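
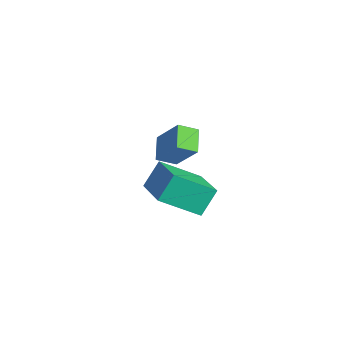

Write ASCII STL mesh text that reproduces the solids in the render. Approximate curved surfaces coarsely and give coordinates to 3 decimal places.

solid 
facet normal -0.967 0.051 -0.249
outer loop
vertex 0.495 -2.979 -2.48
vertex 0.274 -2.338 -1.49
vertex 0.794 -1.535 -3.347
endloop
endfacet
facet normal 0.184 -0.534 -0.825
outer loop
vertex 2.806 -1.642 -2.83
vertex 0.495 -2.979 -2.48
vertex 0.794 -1.535 -3.347
endloop
endfacet
facet normal -0.967 0.051 -0.249
outer loop
vertex 0.794 -1.535 -3.347
vertex 0.274 -2.338 -1.49
vertex 0.573 -0.895 -2.357
endloop
endfacet
facet normal 0.175 0.844 -0.507
outer loop
vertex 0.573 -0.895 -2.357
vertex 2.806 -1.642 -2.83
vertex 0.794 -1.535 -3.347
endloop
endfacet
facet normal -0.175 -0.844 0.507
outer loop
vertex 0.495 -2.979 -2.48
vertex 2.286 -2.445 -0.973
vertex 0.274 -2.338 -1.49
endloop
endfacet
facet normal 0.184 -0.534 -0.825
outer loop
vertex 2.507 -3.085 -1.963
vertex 0.495 -2.979 -2.48
vertex 2.806 -1.642 -2.83
endloop
endfacet
facet normal -0.175 -0.844 0.507
outer loop
vertex 2.507 -3.085 -1.963
vertex 2.286 -2.445 -0.973
vertex 0.495 -2.979 -2.48
endloop
endfacet
facet normal -0.184 0.534 0.825
outer loop
vertex 0.274 -2.338 -1.49
vertex 2.286 -2.445 -0.973
vertex 0.573 -0.895 -2.357
endloop
endfacet
facet normal 0.175 0.844 -0.507
outer loop
vertex 2.585 -1.001 -1.84
vertex 2.806 -1.642 -2.83
vertex 0.573 -0.895 -2.357
endloop
endfacet
facet normal -0.184 0.534 0.825
outer loop
vertex 0.573 -0.895 -2.357
vertex 2.286 -2.445 -0.973
vertex 2.585 -1.001 -1.84
endloop
endfacet
facet normal 0.967 -0.051 0.249
outer loop
vertex 2.585 -1.001 -1.84
vertex 2.507 -3.085 -1.963
vertex 2.806 -1.642 -2.83
endloop
endfacet
facet normal 0.967 -0.051 0.249
outer loop
vertex 2.286 -2.445 -0.973
vertex 2.507 -3.085 -1.963
vertex 2.585 -1.001 -1.84
endloop
endfacet
facet normal -0.617 -0.322 -0.718
outer loop
vertex -2.208 -1.685 -2.977
vertex -3.096 -1.358 -2.36
vertex -2.18 -0.901 -3.353
endloop
endfacet
facet normal 0.786 -0.290 -0.546
outer loop
vertex -1.224 -0.402 -2.24
vertex -2.208 -1.685 -2.977
vertex -2.18 -0.901 -3.353
endloop
endfacet
facet normal -0.617 -0.323 -0.718
outer loop
vertex -2.18 -0.901 -3.353
vertex -3.096 -1.358 -2.36
vertex -3.069 -0.574 -2.736
endloop
endfacet
facet normal 0.032 0.901 -0.432
outer loop
vertex -3.069 -0.574 -2.736
vertex -1.224 -0.402 -2.24
vertex -2.18 -0.901 -3.353
endloop
endfacet
facet normal -0.032 -0.901 0.432
outer loop
vertex -2.208 -1.685 -2.977
vertex -2.14 -0.859 -1.247
vertex -3.096 -1.358 -2.36
endloop
endfacet
facet normal 0.786 -0.289 -0.546
outer loop
vertex -1.251 -1.186 -1.864
vertex -2.208 -1.685 -2.977
vertex -1.224 -0.402 -2.24
endloop
endfacet
facet normal -0.032 -0.901 0.432
outer loop
vertex -1.251 -1.186 -1.864
vertex -2.14 -0.859 -1.247
vertex -2.208 -1.685 -2.977
endloop
endfacet
facet normal -0.786 0.289 0.546
outer loop
vertex -3.096 -1.358 -2.36
vertex -2.14 -0.859 -1.247
vertex -3.069 -0.574 -2.736
endloop
endfacet
facet normal 0.032 0.901 -0.432
outer loop
vertex -2.112 -0.075 -1.623
vertex -1.224 -0.402 -2.24
vertex -3.069 -0.574 -2.736
endloop
endfacet
facet normal -0.786 0.290 0.546
outer loop
vertex -3.069 -0.574 -2.736
vertex -2.14 -0.859 -1.247
vertex -2.112 -0.075 -1.623
endloop
endfacet
facet normal 0.617 0.323 0.717
outer loop
vertex -2.112 -0.075 -1.623
vertex -1.251 -1.186 -1.864
vertex -1.224 -0.402 -2.24
endloop
endfacet
facet normal 0.617 0.322 0.718
outer loop
vertex -2.14 -0.859 -1.247
vertex -1.251 -1.186 -1.864
vertex -2.112 -0.075 -1.623
endloop
endfacet

endsolid


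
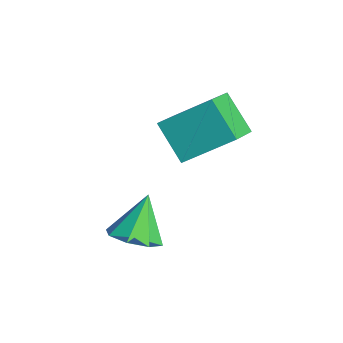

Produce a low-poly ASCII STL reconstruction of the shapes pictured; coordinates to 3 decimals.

solid 
facet normal -0.635 0.601 -0.486
outer loop
vertex -0.216 2.129 2.557
vertex 0.716 2.436 1.719
vertex -0.667 0.878 1.598
endloop
endfacet
facet normal -0.722 -0.238 0.650
outer loop
vertex 0.044 0.204 2.141
vertex -0.216 2.129 2.557
vertex -0.667 0.878 1.598
endloop
endfacet
facet normal -0.635 0.601 -0.486
outer loop
vertex -0.667 0.878 1.598
vertex 0.716 2.436 1.719
vertex 0.265 1.184 0.759
endloop
endfacet
facet normal -0.276 -0.763 -0.585
outer loop
vertex 0.265 1.184 0.759
vertex 0.044 0.204 2.141
vertex -0.667 0.878 1.598
endloop
endfacet
facet normal 0.275 0.762 0.586
outer loop
vertex -0.216 2.129 2.557
vertex 1.427 1.762 2.262
vertex 0.716 2.436 1.719
endloop
endfacet
facet normal -0.722 -0.238 0.650
outer loop
vertex 0.495 1.456 3.101
vertex -0.216 2.129 2.557
vertex 0.044 0.204 2.141
endloop
endfacet
facet normal 0.275 0.763 0.584
outer loop
vertex 0.495 1.456 3.101
vertex 1.427 1.762 2.262
vertex -0.216 2.129 2.557
endloop
endfacet
facet normal 0.722 0.238 -0.650
outer loop
vertex 0.716 2.436 1.719
vertex 1.427 1.762 2.262
vertex 0.265 1.184 0.759
endloop
endfacet
facet normal -0.275 -0.763 -0.585
outer loop
vertex 0.976 0.511 1.303
vertex 0.044 0.204 2.141
vertex 0.265 1.184 0.759
endloop
endfacet
facet normal 0.722 0.238 -0.650
outer loop
vertex 0.265 1.184 0.759
vertex 1.427 1.762 2.262
vertex 0.976 0.511 1.303
endloop
endfacet
facet normal 0.635 -0.601 0.486
outer loop
vertex 0.976 0.511 1.303
vertex 0.495 1.456 3.101
vertex 0.044 0.204 2.141
endloop
endfacet
facet normal 0.635 -0.601 0.486
outer loop
vertex 1.427 1.762 2.262
vertex 0.495 1.456 3.101
vertex 0.976 0.511 1.303
endloop
endfacet
facet normal 0.402 -0.414 -0.816
outer loop
vertex 2.182 -1.289 -0.162
vertex 1.684 -0.941 -0.584
vertex 2.361 -0.78 -0.332
endloop
endfacet
facet normal 0.574 0.070 0.815
outer loop
vertex 2.182 -1.289 -0.162
vertex 2.361 -0.78 -0.332
vertex 1.156 -0.399 0.484
endloop
endfacet
facet normal 0.402 -0.416 -0.816
outer loop
vertex 2.361 -0.78 -0.332
vertex 1.684 -0.941 -0.584
vertex 2.143 -0.365 -0.651
endloop
endfacet
facet normal 0.549 0.671 0.498
outer loop
vertex 2.361 -0.78 -0.332
vertex 2.143 -0.365 -0.651
vertex 1.156 -0.399 0.484
endloop
endfacet
facet normal 0.402 -0.416 -0.816
outer loop
vertex 2.143 -0.365 -0.651
vertex 1.684 -0.941 -0.584
vertex 1.657 -0.288 -0.93
endloop
endfacet
facet normal 0.093 0.989 0.111
outer loop
vertex 2.143 -0.365 -0.651
vertex 1.657 -0.288 -0.93
vertex 1.156 -0.399 0.484
endloop
endfacet
facet normal 0.403 -0.415 -0.815
outer loop
vertex 1.657 -0.288 -0.93
vertex 1.684 -0.941 -0.584
vertex 1.186 -0.594 -1.007
endloop
endfacet
facet normal -0.527 0.841 -0.121
outer loop
vertex 1.657 -0.288 -0.93
vertex 1.186 -0.594 -1.007
vertex 1.156 -0.399 0.484
endloop
endfacet
facet normal 0.404 -0.414 -0.816
outer loop
vertex 1.186 -0.594 -1.007
vertex 1.684 -0.941 -0.584
vertex 1.007 -1.103 -0.837
endloop
endfacet
facet normal -0.948 0.313 -0.060
outer loop
vertex 1.186 -0.594 -1.007
vertex 1.007 -1.103 -0.837
vertex 1.156 -0.399 0.484
endloop
endfacet
facet normal 0.404 -0.415 -0.815
outer loop
vertex 1.007 -1.103 -0.837
vertex 1.684 -0.941 -0.584
vertex 1.225 -1.518 -0.518
endloop
endfacet
facet normal -0.923 -0.287 0.257
outer loop
vertex 1.007 -1.103 -0.837
vertex 1.225 -1.518 -0.518
vertex 1.156 -0.399 0.484
endloop
endfacet
facet normal 0.403 -0.414 -0.816
outer loop
vertex 1.225 -1.518 -0.518
vertex 1.684 -0.941 -0.584
vertex 1.711 -1.595 -0.239
endloop
endfacet
facet normal -0.466 -0.606 0.645
outer loop
vertex 1.225 -1.518 -0.518
vertex 1.711 -1.595 -0.239
vertex 1.156 -0.399 0.484
endloop
endfacet
facet normal 0.402 -0.414 -0.816
outer loop
vertex 1.711 -1.595 -0.239
vertex 1.684 -0.941 -0.584
vertex 2.182 -1.289 -0.162
endloop
endfacet
facet normal 0.154 -0.458 0.876
outer loop
vertex 1.711 -1.595 -0.239
vertex 2.182 -1.289 -0.162
vertex 1.156 -0.399 0.484
endloop
endfacet

endsolid


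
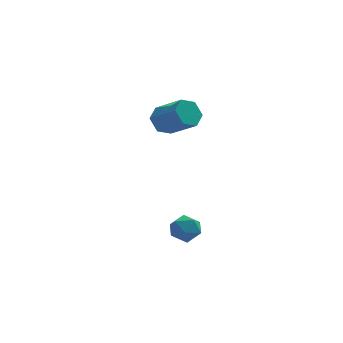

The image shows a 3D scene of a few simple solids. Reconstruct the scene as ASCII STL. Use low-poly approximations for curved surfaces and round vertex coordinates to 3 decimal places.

solid 
facet normal -0.959 -0.142 0.245
outer loop
vertex -0.539 0.262 -2.305
vertex -0.498 -0.395 -2.525
vertex -0.352 -0.241 -1.864
endloop
endfacet
facet normal -0.657 0.344 0.671
outer loop
vertex -0.539 0.262 -2.305
vertex -0.352 -0.241 -1.864
vertex -0.022 0.37 -1.854
endloop
endfacet
facet normal -0.410 0.874 0.261
outer loop
vertex -0.539 0.262 -2.305
vertex -0.022 0.37 -1.854
vertex 0.036 0.593 -2.509
endloop
endfacet
facet normal -0.560 0.715 -0.418
outer loop
vertex -0.539 0.262 -2.305
vertex 0.036 0.593 -2.509
vertex -0.258 0.121 -2.923
endloop
endfacet
facet normal -0.899 0.087 -0.429
outer loop
vertex -0.539 0.262 -2.305
vertex -0.258 0.121 -2.923
vertex -0.498 -0.395 -2.525
endloop
endfacet
facet normal -0.098 0.036 0.995
outer loop
vertex -0.022 0.37 -1.854
vertex -0.352 -0.241 -1.864
vertex 0.338 -0.221 -1.797
endloop
endfacet
facet normal -0.588 -0.749 0.304
outer loop
vertex -0.352 -0.241 -1.864
vertex -0.498 -0.395 -2.525
vertex 0.044 -0.693 -2.211
endloop
endfacet
facet normal -0.493 -0.376 -0.785
outer loop
vertex -0.498 -0.395 -2.525
vertex -0.258 0.121 -2.923
vertex 0.102 -0.47 -2.866
endloop
endfacet
facet normal 0.056 0.638 -0.768
outer loop
vertex -0.258 0.121 -2.923
vertex 0.036 0.593 -2.509
vertex 0.432 0.141 -2.856
endloop
endfacet
facet normal 0.300 0.895 0.331
outer loop
vertex 0.036 0.593 -2.509
vertex -0.022 0.37 -1.854
vertex 0.578 0.295 -2.195
endloop
endfacet
facet normal 0.560 -0.715 0.418
outer loop
vertex 0.619 -0.362 -2.415
vertex 0.338 -0.221 -1.797
vertex 0.044 -0.693 -2.211
endloop
endfacet
facet normal 0.410 -0.874 -0.261
outer loop
vertex 0.619 -0.362 -2.415
vertex 0.044 -0.693 -2.211
vertex 0.102 -0.47 -2.866
endloop
endfacet
facet normal 0.657 -0.344 -0.671
outer loop
vertex 0.619 -0.362 -2.415
vertex 0.102 -0.47 -2.866
vertex 0.432 0.141 -2.856
endloop
endfacet
facet normal 0.959 0.142 -0.245
outer loop
vertex 0.619 -0.362 -2.415
vertex 0.432 0.141 -2.856
vertex 0.578 0.295 -2.195
endloop
endfacet
facet normal 0.899 -0.087 0.429
outer loop
vertex 0.619 -0.362 -2.415
vertex 0.578 0.295 -2.195
vertex 0.338 -0.221 -1.797
endloop
endfacet
facet normal -0.056 -0.638 0.768
outer loop
vertex 0.044 -0.693 -2.211
vertex 0.338 -0.221 -1.797
vertex -0.352 -0.241 -1.864
endloop
endfacet
facet normal -0.300 -0.895 -0.331
outer loop
vertex 0.102 -0.47 -2.866
vertex 0.044 -0.693 -2.211
vertex -0.498 -0.395 -2.525
endloop
endfacet
facet normal 0.098 -0.036 -0.995
outer loop
vertex 0.432 0.141 -2.856
vertex 0.102 -0.47 -2.866
vertex -0.258 0.121 -2.923
endloop
endfacet
facet normal 0.588 0.749 -0.304
outer loop
vertex 0.578 0.295 -2.195
vertex 0.432 0.141 -2.856
vertex 0.036 0.593 -2.509
endloop
endfacet
facet normal 0.493 0.376 0.785
outer loop
vertex 0.338 -0.221 -1.797
vertex 0.578 0.295 -2.195
vertex -0.022 0.37 -1.854
endloop
endfacet
facet normal -0.667 0.520 -0.533
outer loop
vertex -0.507 2.503 1.437
vertex -0.797 2.73 2.021
vertex -0.284 3.087 1.728
endloop
endfacet
facet normal 0.671 0.109 -0.733
outer loop
vertex -0.507 2.503 1.437
vertex -0.284 3.087 1.728
vertex 0.467 1.743 2.216
endloop
endfacet
facet normal 0.671 0.109 -0.733
outer loop
vertex 0.467 1.743 2.216
vertex -0.284 3.087 1.728
vertex 0.69 2.328 2.507
endloop
endfacet
facet normal 0.667 -0.520 0.534
outer loop
vertex 0.467 1.743 2.216
vertex 0.69 2.328 2.507
vertex 0.177 1.97 2.799
endloop
endfacet
facet normal -0.667 0.520 -0.533
outer loop
vertex -0.284 3.087 1.728
vertex -0.797 2.73 2.021
vertex -0.574 3.314 2.312
endloop
endfacet
facet normal 0.615 0.788 -0.001
outer loop
vertex -0.284 3.087 1.728
vertex -0.574 3.314 2.312
vertex 0.69 2.328 2.507
endloop
endfacet
facet normal 0.615 0.788 0.000
outer loop
vertex 0.69 2.328 2.507
vertex -0.574 3.314 2.312
vertex 0.4 2.554 3.091
endloop
endfacet
facet normal 0.667 -0.521 0.533
outer loop
vertex 0.69 2.328 2.507
vertex 0.4 2.554 3.091
vertex 0.177 1.97 2.799
endloop
endfacet
facet normal -0.666 0.521 -0.534
outer loop
vertex -0.574 3.314 2.312
vertex -0.797 2.73 2.021
vertex -1.087 2.957 2.604
endloop
endfacet
facet normal -0.056 0.679 0.732
outer loop
vertex -0.574 3.314 2.312
vertex -1.087 2.957 2.604
vertex 0.4 2.554 3.091
endloop
endfacet
facet normal -0.056 0.679 0.732
outer loop
vertex 0.4 2.554 3.091
vertex -1.087 2.957 2.604
vertex -0.113 2.197 3.383
endloop
endfacet
facet normal 0.666 -0.521 0.533
outer loop
vertex 0.4 2.554 3.091
vertex -0.113 2.197 3.383
vertex 0.177 1.97 2.799
endloop
endfacet
facet normal -0.667 0.520 -0.534
outer loop
vertex -1.087 2.957 2.604
vertex -0.797 2.73 2.021
vertex -1.31 2.372 2.313
endloop
endfacet
facet normal -0.671 -0.109 0.733
outer loop
vertex -1.087 2.957 2.604
vertex -1.31 2.372 2.313
vertex -0.113 2.197 3.383
endloop
endfacet
facet normal -0.671 -0.109 0.733
outer loop
vertex -0.113 2.197 3.383
vertex -1.31 2.372 2.313
vertex -0.336 1.613 3.092
endloop
endfacet
facet normal 0.667 -0.520 0.533
outer loop
vertex -0.113 2.197 3.383
vertex -0.336 1.613 3.092
vertex 0.177 1.97 2.799
endloop
endfacet
facet normal -0.667 0.521 -0.533
outer loop
vertex -1.31 2.372 2.313
vertex -0.797 2.73 2.021
vertex -1.02 2.146 1.729
endloop
endfacet
facet normal -0.615 -0.789 0.000
outer loop
vertex -1.31 2.372 2.313
vertex -1.02 2.146 1.729
vertex -0.336 1.613 3.092
endloop
endfacet
facet normal -0.616 -0.788 0.001
outer loop
vertex -0.336 1.613 3.092
vertex -1.02 2.146 1.729
vertex -0.046 1.386 2.508
endloop
endfacet
facet normal 0.667 -0.520 0.533
outer loop
vertex -0.336 1.613 3.092
vertex -0.046 1.386 2.508
vertex 0.177 1.97 2.799
endloop
endfacet
facet normal -0.666 0.521 -0.533
outer loop
vertex -1.02 2.146 1.729
vertex -0.797 2.73 2.021
vertex -0.507 2.503 1.437
endloop
endfacet
facet normal 0.056 -0.679 -0.732
outer loop
vertex -1.02 2.146 1.729
vertex -0.507 2.503 1.437
vertex -0.046 1.386 2.508
endloop
endfacet
facet normal 0.056 -0.679 -0.732
outer loop
vertex -0.046 1.386 2.508
vertex -0.507 2.503 1.437
vertex 0.467 1.743 2.216
endloop
endfacet
facet normal 0.666 -0.521 0.534
outer loop
vertex -0.046 1.386 2.508
vertex 0.467 1.743 2.216
vertex 0.177 1.97 2.799
endloop
endfacet

endsolid


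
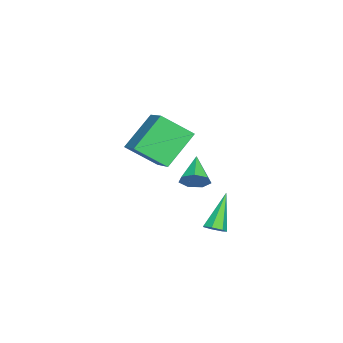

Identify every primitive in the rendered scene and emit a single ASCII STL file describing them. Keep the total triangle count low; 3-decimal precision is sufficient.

solid 
facet normal 0.841 0.141 -0.522
outer loop
vertex 3.231 0.988 2.605
vertex 2.886 0.931 2.034
vertex 3.015 1.483 2.391
endloop
endfacet
facet normal 0.038 0.410 0.911
outer loop
vertex 3.231 0.988 2.605
vertex 3.015 1.483 2.391
vertex 1.674 0.729 2.786
endloop
endfacet
facet normal 0.842 0.140 -0.521
outer loop
vertex 3.015 1.483 2.391
vertex 2.886 0.931 2.034
vertex 2.702 1.563 1.907
endloop
endfacet
facet normal -0.367 0.850 0.378
outer loop
vertex 3.015 1.483 2.391
vertex 2.702 1.563 1.907
vertex 1.674 0.729 2.786
endloop
endfacet
facet normal 0.841 0.140 -0.522
outer loop
vertex 2.702 1.563 1.907
vertex 2.886 0.931 2.034
vertex 2.527 1.167 1.519
endloop
endfacet
facet normal -0.740 0.609 -0.288
outer loop
vertex 2.702 1.563 1.907
vertex 2.527 1.167 1.519
vertex 1.674 0.729 2.786
endloop
endfacet
facet normal 0.841 0.139 -0.523
outer loop
vertex 2.527 1.167 1.519
vertex 2.886 0.931 2.034
vertex 2.622 0.593 1.519
endloop
endfacet
facet normal -0.800 -0.132 -0.585
outer loop
vertex 2.527 1.167 1.519
vertex 2.622 0.593 1.519
vertex 1.674 0.729 2.786
endloop
endfacet
facet normal 0.841 0.140 -0.523
outer loop
vertex 2.622 0.593 1.519
vertex 2.886 0.931 2.034
vertex 2.916 0.274 1.906
endloop
endfacet
facet normal -0.503 -0.814 -0.289
outer loop
vertex 2.622 0.593 1.519
vertex 2.916 0.274 1.906
vertex 1.674 0.729 2.786
endloop
endfacet
facet normal 0.841 0.140 -0.523
outer loop
vertex 2.916 0.274 1.906
vertex 2.886 0.931 2.034
vertex 3.187 0.45 2.389
endloop
endfacet
facet normal -0.071 -0.924 0.377
outer loop
vertex 2.916 0.274 1.906
vertex 3.187 0.45 2.389
vertex 1.674 0.729 2.786
endloop
endfacet
facet normal 0.841 0.141 -0.522
outer loop
vertex 3.187 0.45 2.389
vertex 2.886 0.931 2.034
vertex 3.231 0.988 2.605
endloop
endfacet
facet normal 0.169 -0.379 0.910
outer loop
vertex 3.187 0.45 2.389
vertex 3.231 0.988 2.605
vertex 1.674 0.729 2.786
endloop
endfacet
facet normal 0.618 -0.122 -0.777
outer loop
vertex 2.936 2.082 -0.621
vertex 2.638 1.694 -0.797
vertex 2.605 2.202 -0.903
endloop
endfacet
facet normal 0.127 0.958 0.259
outer loop
vertex 2.936 2.082 -0.621
vertex 2.605 2.202 -0.903
vertex 1.462 1.926 0.677
endloop
endfacet
facet normal 0.619 -0.122 -0.776
outer loop
vertex 2.605 2.202 -0.903
vertex 2.638 1.694 -0.797
vertex 2.299 1.939 -1.106
endloop
endfacet
facet normal -0.534 0.810 -0.245
outer loop
vertex 2.605 2.202 -0.903
vertex 2.299 1.939 -1.106
vertex 1.462 1.926 0.677
endloop
endfacet
facet normal 0.619 -0.123 -0.776
outer loop
vertex 2.299 1.939 -1.106
vertex 2.638 1.694 -0.797
vertex 2.248 1.492 -1.076
endloop
endfacet
facet normal -0.903 0.075 -0.423
outer loop
vertex 2.299 1.939 -1.106
vertex 2.248 1.492 -1.076
vertex 1.462 1.926 0.677
endloop
endfacet
facet normal 0.618 -0.122 -0.776
outer loop
vertex 2.248 1.492 -1.076
vertex 2.638 1.694 -0.797
vertex 2.491 1.196 -0.836
endloop
endfacet
facet normal -0.705 -0.695 -0.144
outer loop
vertex 2.248 1.492 -1.076
vertex 2.491 1.196 -0.836
vertex 1.462 1.926 0.677
endloop
endfacet
facet normal 0.619 -0.122 -0.776
outer loop
vertex 2.491 1.196 -0.836
vertex 2.638 1.694 -0.797
vertex 2.844 1.276 -0.567
endloop
endfacet
facet normal -0.085 -0.919 0.385
outer loop
vertex 2.491 1.196 -0.836
vertex 2.844 1.276 -0.567
vertex 1.462 1.926 0.677
endloop
endfacet
facet normal 0.619 -0.122 -0.776
outer loop
vertex 2.844 1.276 -0.567
vertex 2.638 1.694 -0.797
vertex 3.042 1.669 -0.471
endloop
endfacet
facet normal 0.484 -0.430 0.762
outer loop
vertex 2.844 1.276 -0.567
vertex 3.042 1.669 -0.471
vertex 1.462 1.926 0.677
endloop
endfacet
facet normal 0.619 -0.123 -0.776
outer loop
vertex 3.042 1.669 -0.471
vertex 2.638 1.694 -0.797
vertex 2.936 2.082 -0.621
endloop
endfacet
facet normal 0.580 0.405 0.707
outer loop
vertex 3.042 1.669 -0.471
vertex 2.936 2.082 -0.621
vertex 1.462 1.926 0.677
endloop
endfacet
facet normal -0.590 0.417 0.691
outer loop
vertex -3.557 -2.453 2.158
vertex -2.033 -1.632 2.964
vertex -3.773 -1.028 1.114
endloop
endfacet
facet normal -0.798 -0.430 -0.422
outer loop
vertex -2.527 -1.908 -0.344
vertex -3.557 -2.453 2.158
vertex -3.773 -1.028 1.114
endloop
endfacet
facet normal -0.590 0.417 0.691
outer loop
vertex -3.773 -1.028 1.114
vertex -2.033 -1.632 2.964
vertex -2.248 -0.207 1.92
endloop
endfacet
facet normal -0.121 0.801 -0.587
outer loop
vertex -2.248 -0.207 1.92
vertex -2.527 -1.908 -0.344
vertex -3.773 -1.028 1.114
endloop
endfacet
facet normal 0.121 -0.801 0.587
outer loop
vertex -3.557 -2.453 2.158
vertex -0.787 -2.512 1.506
vertex -2.033 -1.632 2.964
endloop
endfacet
facet normal -0.798 -0.430 -0.422
outer loop
vertex -2.312 -3.333 0.7
vertex -3.557 -2.453 2.158
vertex -2.527 -1.908 -0.344
endloop
endfacet
facet normal 0.121 -0.801 0.587
outer loop
vertex -2.312 -3.333 0.7
vertex -0.787 -2.512 1.506
vertex -3.557 -2.453 2.158
endloop
endfacet
facet normal 0.798 0.430 0.422
outer loop
vertex -2.033 -1.632 2.964
vertex -0.787 -2.512 1.506
vertex -2.248 -0.207 1.92
endloop
endfacet
facet normal -0.121 0.801 -0.587
outer loop
vertex -1.003 -1.087 0.462
vertex -2.527 -1.908 -0.344
vertex -2.248 -0.207 1.92
endloop
endfacet
facet normal 0.798 0.430 0.422
outer loop
vertex -2.248 -0.207 1.92
vertex -0.787 -2.512 1.506
vertex -1.003 -1.087 0.462
endloop
endfacet
facet normal 0.590 -0.417 -0.691
outer loop
vertex -1.003 -1.087 0.462
vertex -2.312 -3.333 0.7
vertex -2.527 -1.908 -0.344
endloop
endfacet
facet normal 0.590 -0.417 -0.691
outer loop
vertex -0.787 -2.512 1.506
vertex -2.312 -3.333 0.7
vertex -1.003 -1.087 0.462
endloop
endfacet

endsolid


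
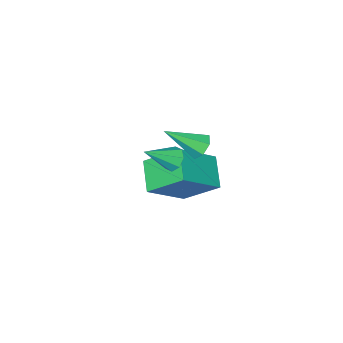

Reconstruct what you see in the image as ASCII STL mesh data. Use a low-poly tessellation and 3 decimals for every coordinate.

solid 
facet normal -0.787 0.232 -0.572
outer loop
vertex 3.441 2.171 -0.099
vertex 3.127 2.28 0.377
vertex 3.471 2.594 0.031
endloop
endfacet
facet normal 0.844 0.102 -0.526
outer loop
vertex 3.441 2.171 -0.099
vertex 3.471 2.594 0.031
vertex 4.293 1.94 1.223
endloop
endfacet
facet normal -0.786 0.230 -0.573
outer loop
vertex 3.471 2.594 0.031
vertex 3.127 2.28 0.377
vertex 3.299 2.834 0.363
endloop
endfacet
facet normal 0.720 0.684 -0.121
outer loop
vertex 3.471 2.594 0.031
vertex 3.299 2.834 0.363
vertex 4.293 1.94 1.223
endloop
endfacet
facet normal -0.787 0.230 -0.572
outer loop
vertex 3.299 2.834 0.363
vertex 3.127 2.28 0.377
vertex 3.027 2.749 0.703
endloop
endfacet
facet normal 0.331 0.819 0.469
outer loop
vertex 3.299 2.834 0.363
vertex 3.027 2.749 0.703
vertex 4.293 1.94 1.223
endloop
endfacet
facet normal -0.788 0.229 -0.572
outer loop
vertex 3.027 2.749 0.703
vertex 3.127 2.28 0.377
vertex 2.814 2.389 0.852
endloop
endfacet
facet normal -0.095 0.428 0.899
outer loop
vertex 3.027 2.749 0.703
vertex 2.814 2.389 0.852
vertex 4.293 1.94 1.223
endloop
endfacet
facet normal -0.787 0.230 -0.572
outer loop
vertex 2.814 2.389 0.852
vertex 3.127 2.28 0.377
vertex 2.784 1.966 0.723
endloop
endfacet
facet normal -0.308 -0.257 0.916
outer loop
vertex 2.814 2.389 0.852
vertex 2.784 1.966 0.723
vertex 4.293 1.94 1.223
endloop
endfacet
facet normal -0.787 0.228 -0.573
outer loop
vertex 2.784 1.966 0.723
vertex 3.127 2.28 0.377
vertex 2.956 1.726 0.391
endloop
endfacet
facet normal -0.184 -0.839 0.511
outer loop
vertex 2.784 1.966 0.723
vertex 2.956 1.726 0.391
vertex 4.293 1.94 1.223
endloop
endfacet
facet normal -0.788 0.229 -0.572
outer loop
vertex 2.956 1.726 0.391
vertex 3.127 2.28 0.377
vertex 3.228 1.811 0.05
endloop
endfacet
facet normal 0.205 -0.975 -0.079
outer loop
vertex 2.956 1.726 0.391
vertex 3.228 1.811 0.05
vertex 4.293 1.94 1.223
endloop
endfacet
facet normal -0.788 0.229 -0.572
outer loop
vertex 3.228 1.811 0.05
vertex 3.127 2.28 0.377
vertex 3.441 2.171 -0.099
endloop
endfacet
facet normal 0.632 -0.585 -0.509
outer loop
vertex 3.228 1.811 0.05
vertex 3.441 2.171 -0.099
vertex 4.293 1.94 1.223
endloop
endfacet
facet normal -0.675 0.435 -0.595
outer loop
vertex 1.262 1.779 -0.75
vertex 0.932 1.231 -0.776
vertex 0.874 1.713 -0.358
endloop
endfacet
facet normal 0.431 0.717 0.547
outer loop
vertex 1.262 1.779 -0.75
vertex 0.874 1.713 -0.358
vertex 2.148 0.449 0.296
endloop
endfacet
facet normal -0.676 0.435 -0.595
outer loop
vertex 0.874 1.713 -0.358
vertex 0.932 1.231 -0.776
vertex 0.53 1.284 -0.281
endloop
endfacet
facet normal -0.175 0.308 0.935
outer loop
vertex 0.874 1.713 -0.358
vertex 0.53 1.284 -0.281
vertex 2.148 0.449 0.296
endloop
endfacet
facet normal -0.676 0.435 -0.595
outer loop
vertex 0.53 1.284 -0.281
vertex 0.932 1.231 -0.776
vertex 0.489 0.815 -0.577
endloop
endfacet
facet normal -0.493 -0.433 0.755
outer loop
vertex 0.53 1.284 -0.281
vertex 0.489 0.815 -0.577
vertex 2.148 0.449 0.296
endloop
endfacet
facet normal -0.676 0.435 -0.595
outer loop
vertex 0.489 0.815 -0.577
vertex 0.932 1.231 -0.776
vertex 0.782 0.66 -1.023
endloop
endfacet
facet normal -0.284 -0.948 0.143
outer loop
vertex 0.489 0.815 -0.577
vertex 0.782 0.66 -1.023
vertex 2.148 0.449 0.296
endloop
endfacet
facet normal -0.675 0.435 -0.596
outer loop
vertex 0.782 0.66 -1.023
vertex 0.932 1.231 -0.776
vertex 1.188 0.935 -1.282
endloop
endfacet
facet normal 0.294 -0.848 -0.440
outer loop
vertex 0.782 0.66 -1.023
vertex 1.188 0.935 -1.282
vertex 2.148 0.449 0.296
endloop
endfacet
facet normal -0.675 0.435 -0.596
outer loop
vertex 1.188 0.935 -1.282
vertex 0.932 1.231 -0.776
vertex 1.402 1.433 -1.161
endloop
endfacet
facet normal 0.805 -0.211 -0.555
outer loop
vertex 1.188 0.935 -1.282
vertex 1.402 1.433 -1.161
vertex 2.148 0.449 0.296
endloop
endfacet
facet normal -0.675 0.435 -0.596
outer loop
vertex 1.402 1.433 -1.161
vertex 0.932 1.231 -0.776
vertex 1.262 1.779 -0.75
endloop
endfacet
facet normal 0.866 0.487 -0.115
outer loop
vertex 1.402 1.433 -1.161
vertex 1.262 1.779 -0.75
vertex 2.148 0.449 0.296
endloop
endfacet
facet normal -0.793 0.092 -0.603
outer loop
vertex -0.155 -1.39 -4.623
vertex -0.954 -0.041 -3.366
vertex 0.571 -0.236 -5.401
endloop
endfacet
facet normal 0.398 -0.672 -0.625
outer loop
vertex 2.314 -0.439 -4.074
vertex -0.155 -1.39 -4.623
vertex 0.571 -0.236 -5.401
endloop
endfacet
facet normal -0.793 0.093 -0.603
outer loop
vertex 0.571 -0.236 -5.401
vertex -0.954 -0.041 -3.366
vertex -0.228 1.114 -4.143
endloop
endfacet
facet normal 0.463 0.735 -0.495
outer loop
vertex -0.228 1.114 -4.143
vertex 2.314 -0.439 -4.074
vertex 0.571 -0.236 -5.401
endloop
endfacet
facet normal -0.463 -0.735 0.495
outer loop
vertex -0.155 -1.39 -4.623
vertex 0.789 -0.244 -2.039
vertex -0.954 -0.041 -3.366
endloop
endfacet
facet normal 0.398 -0.671 -0.626
outer loop
vertex 1.588 -1.594 -3.297
vertex -0.155 -1.39 -4.623
vertex 2.314 -0.439 -4.074
endloop
endfacet
facet normal -0.463 -0.735 0.495
outer loop
vertex 1.588 -1.594 -3.297
vertex 0.789 -0.244 -2.039
vertex -0.155 -1.39 -4.623
endloop
endfacet
facet normal -0.398 0.671 0.626
outer loop
vertex -0.954 -0.041 -3.366
vertex 0.789 -0.244 -2.039
vertex -0.228 1.114 -4.143
endloop
endfacet
facet normal 0.463 0.735 -0.495
outer loop
vertex 1.515 0.91 -2.817
vertex 2.314 -0.439 -4.074
vertex -0.228 1.114 -4.143
endloop
endfacet
facet normal -0.397 0.672 0.625
outer loop
vertex -0.228 1.114 -4.143
vertex 0.789 -0.244 -2.039
vertex 1.515 0.91 -2.817
endloop
endfacet
facet normal 0.792 -0.092 0.603
outer loop
vertex 1.515 0.91 -2.817
vertex 1.588 -1.594 -3.297
vertex 2.314 -0.439 -4.074
endloop
endfacet
facet normal 0.793 -0.092 0.603
outer loop
vertex 0.789 -0.244 -2.039
vertex 1.588 -1.594 -3.297
vertex 1.515 0.91 -2.817
endloop
endfacet

endsolid


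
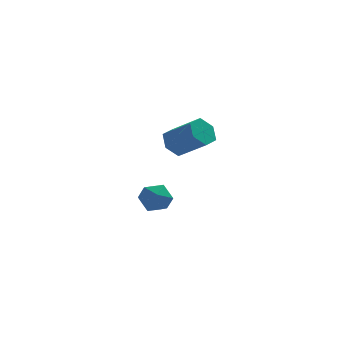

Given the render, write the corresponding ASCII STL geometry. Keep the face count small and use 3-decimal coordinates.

solid 
facet normal -0.055 -0.250 0.967
outer loop
vertex 3.147 1.781 -1.97
vertex 2.333 1.705 -2.036
vertex 2.818 1.058 -2.176
endloop
endfacet
facet normal 0.569 -0.454 0.685
outer loop
vertex 3.147 1.781 -1.97
vertex 2.818 1.058 -2.176
vertex 3.493 1.326 -2.559
endloop
endfacet
facet normal 0.895 0.127 0.428
outer loop
vertex 3.147 1.781 -1.97
vertex 3.493 1.326 -2.559
vertex 3.424 2.138 -2.655
endloop
endfacet
facet normal 0.473 0.688 0.550
outer loop
vertex 3.147 1.781 -1.97
vertex 3.424 2.138 -2.655
vertex 2.708 2.372 -2.332
endloop
endfacet
facet normal -0.114 0.456 0.883
outer loop
vertex 3.147 1.781 -1.97
vertex 2.708 2.372 -2.332
vertex 2.333 1.705 -2.036
endloop
endfacet
facet normal 0.432 -0.891 0.138
outer loop
vertex 3.493 1.326 -2.559
vertex 2.818 1.058 -2.176
vertex 2.892 0.968 -2.988
endloop
endfacet
facet normal -0.577 -0.561 0.593
outer loop
vertex 2.818 1.058 -2.176
vertex 2.333 1.705 -2.036
vertex 2.176 1.202 -2.665
endloop
endfacet
facet normal -0.673 0.581 0.458
outer loop
vertex 2.333 1.705 -2.036
vertex 2.708 2.372 -2.332
vertex 2.107 2.014 -2.761
endloop
endfacet
facet normal 0.276 0.958 -0.081
outer loop
vertex 2.708 2.372 -2.332
vertex 3.424 2.138 -2.655
vertex 2.782 2.282 -3.144
endloop
endfacet
facet normal 0.959 0.049 -0.278
outer loop
vertex 3.424 2.138 -2.655
vertex 3.493 1.326 -2.559
vertex 3.267 1.635 -3.284
endloop
endfacet
facet normal -0.473 -0.688 -0.550
outer loop
vertex 2.453 1.559 -3.35
vertex 2.892 0.968 -2.988
vertex 2.176 1.202 -2.665
endloop
endfacet
facet normal -0.895 -0.127 -0.428
outer loop
vertex 2.453 1.559 -3.35
vertex 2.176 1.202 -2.665
vertex 2.107 2.014 -2.761
endloop
endfacet
facet normal -0.569 0.454 -0.685
outer loop
vertex 2.453 1.559 -3.35
vertex 2.107 2.014 -2.761
vertex 2.782 2.282 -3.144
endloop
endfacet
facet normal 0.055 0.250 -0.967
outer loop
vertex 2.453 1.559 -3.35
vertex 2.782 2.282 -3.144
vertex 3.267 1.635 -3.284
endloop
endfacet
facet normal 0.114 -0.456 -0.883
outer loop
vertex 2.453 1.559 -3.35
vertex 3.267 1.635 -3.284
vertex 2.892 0.968 -2.988
endloop
endfacet
facet normal -0.276 -0.958 0.081
outer loop
vertex 2.176 1.202 -2.665
vertex 2.892 0.968 -2.988
vertex 2.818 1.058 -2.176
endloop
endfacet
facet normal -0.959 -0.049 0.278
outer loop
vertex 2.107 2.014 -2.761
vertex 2.176 1.202 -2.665
vertex 2.333 1.705 -2.036
endloop
endfacet
facet normal -0.432 0.891 -0.138
outer loop
vertex 2.782 2.282 -3.144
vertex 2.107 2.014 -2.761
vertex 2.708 2.372 -2.332
endloop
endfacet
facet normal 0.577 0.561 -0.593
outer loop
vertex 3.267 1.635 -3.284
vertex 2.782 2.282 -3.144
vertex 3.424 2.138 -2.655
endloop
endfacet
facet normal 0.673 -0.581 -0.458
outer loop
vertex 2.892 0.968 -2.988
vertex 3.267 1.635 -3.284
vertex 3.493 1.326 -2.559
endloop
endfacet
facet normal -0.625 0.515 -0.586
outer loop
vertex 3.771 -1.317 1.426
vertex 3.262 -1.358 1.933
vertex 3.722 -0.804 1.929
endloop
endfacet
facet normal 0.777 0.477 -0.411
outer loop
vertex 3.771 -1.317 1.426
vertex 3.722 -0.804 1.929
vertex 4.747 -2.12 2.34
endloop
endfacet
facet normal 0.777 0.477 -0.410
outer loop
vertex 4.747 -2.12 2.34
vertex 3.722 -0.804 1.929
vertex 4.698 -1.608 2.843
endloop
endfacet
facet normal 0.626 -0.515 0.586
outer loop
vertex 4.747 -2.12 2.34
vertex 4.698 -1.608 2.843
vertex 4.238 -2.162 2.847
endloop
endfacet
facet normal -0.626 0.515 -0.586
outer loop
vertex 3.722 -0.804 1.929
vertex 3.262 -1.358 1.933
vertex 3.213 -0.846 2.436
endloop
endfacet
facet normal 0.329 0.855 0.401
outer loop
vertex 3.722 -0.804 1.929
vertex 3.213 -0.846 2.436
vertex 4.698 -1.608 2.843
endloop
endfacet
facet normal 0.329 0.855 0.400
outer loop
vertex 4.698 -1.608 2.843
vertex 3.213 -0.846 2.436
vertex 4.189 -1.649 3.35
endloop
endfacet
facet normal 0.625 -0.515 0.586
outer loop
vertex 4.698 -1.608 2.843
vertex 4.189 -1.649 3.35
vertex 4.238 -2.162 2.847
endloop
endfacet
facet normal -0.626 0.515 -0.586
outer loop
vertex 3.213 -0.846 2.436
vertex 3.262 -1.358 1.933
vertex 2.753 -1.4 2.44
endloop
endfacet
facet normal -0.448 0.378 0.810
outer loop
vertex 3.213 -0.846 2.436
vertex 2.753 -1.4 2.44
vertex 4.189 -1.649 3.35
endloop
endfacet
facet normal -0.448 0.378 0.810
outer loop
vertex 4.189 -1.649 3.35
vertex 2.753 -1.4 2.44
vertex 3.729 -2.203 3.354
endloop
endfacet
facet normal 0.625 -0.515 0.586
outer loop
vertex 4.189 -1.649 3.35
vertex 3.729 -2.203 3.354
vertex 4.238 -2.162 2.847
endloop
endfacet
facet normal -0.626 0.515 -0.586
outer loop
vertex 2.753 -1.4 2.44
vertex 3.262 -1.358 1.933
vertex 2.802 -1.912 1.937
endloop
endfacet
facet normal -0.777 -0.477 0.410
outer loop
vertex 2.753 -1.4 2.44
vertex 2.802 -1.912 1.937
vertex 3.729 -2.203 3.354
endloop
endfacet
facet normal -0.777 -0.477 0.411
outer loop
vertex 3.729 -2.203 3.354
vertex 2.802 -1.912 1.937
vertex 3.778 -2.716 2.851
endloop
endfacet
facet normal 0.625 -0.515 0.586
outer loop
vertex 3.729 -2.203 3.354
vertex 3.778 -2.716 2.851
vertex 4.238 -2.162 2.847
endloop
endfacet
facet normal -0.625 0.515 -0.586
outer loop
vertex 2.802 -1.912 1.937
vertex 3.262 -1.358 1.933
vertex 3.311 -1.871 1.43
endloop
endfacet
facet normal -0.330 -0.855 -0.400
outer loop
vertex 2.802 -1.912 1.937
vertex 3.311 -1.871 1.43
vertex 3.778 -2.716 2.851
endloop
endfacet
facet normal -0.329 -0.855 -0.401
outer loop
vertex 3.778 -2.716 2.851
vertex 3.311 -1.871 1.43
vertex 4.287 -2.674 2.344
endloop
endfacet
facet normal 0.626 -0.515 0.586
outer loop
vertex 3.778 -2.716 2.851
vertex 4.287 -2.674 2.344
vertex 4.238 -2.162 2.847
endloop
endfacet
facet normal -0.625 0.515 -0.586
outer loop
vertex 3.311 -1.871 1.43
vertex 3.262 -1.358 1.933
vertex 3.771 -1.317 1.426
endloop
endfacet
facet normal 0.448 -0.378 -0.810
outer loop
vertex 3.311 -1.871 1.43
vertex 3.771 -1.317 1.426
vertex 4.287 -2.674 2.344
endloop
endfacet
facet normal 0.448 -0.378 -0.810
outer loop
vertex 4.287 -2.674 2.344
vertex 3.771 -1.317 1.426
vertex 4.747 -2.12 2.34
endloop
endfacet
facet normal 0.626 -0.515 0.586
outer loop
vertex 4.287 -2.674 2.344
vertex 4.747 -2.12 2.34
vertex 4.238 -2.162 2.847
endloop
endfacet

endsolid


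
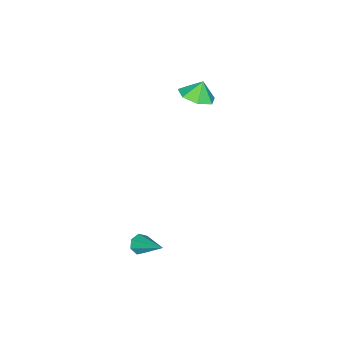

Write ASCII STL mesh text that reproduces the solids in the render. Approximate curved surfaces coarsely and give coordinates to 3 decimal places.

solid 
facet normal 0.379 -0.169 -0.910
outer loop
vertex -2.235 -3.28 3.662
vertex -3.109 -3.819 3.398
vertex -2.913 -2.784 3.287
endloop
endfacet
facet normal 0.161 0.726 0.669
outer loop
vertex -2.235 -3.28 3.662
vertex -2.913 -2.784 3.287
vertex -3.511 -3.641 4.362
endloop
endfacet
facet normal 0.379 -0.169 -0.910
outer loop
vertex -2.913 -2.784 3.287
vertex -3.109 -3.819 3.398
vertex -3.738 -3.067 2.996
endloop
endfacet
facet normal -0.422 0.809 0.410
outer loop
vertex -2.913 -2.784 3.287
vertex -3.738 -3.067 2.996
vertex -3.511 -3.641 4.362
endloop
endfacet
facet normal 0.380 -0.169 -0.910
outer loop
vertex -3.738 -3.067 2.996
vertex -3.109 -3.819 3.398
vertex -4.089 -3.917 3.007
endloop
endfacet
facet normal -0.880 0.367 0.301
outer loop
vertex -3.738 -3.067 2.996
vertex -4.089 -3.917 3.007
vertex -3.511 -3.641 4.362
endloop
endfacet
facet normal 0.380 -0.168 -0.910
outer loop
vertex -4.089 -3.917 3.007
vertex -3.109 -3.819 3.398
vertex -3.702 -4.694 3.312
endloop
endfacet
facet normal -0.866 -0.265 0.424
outer loop
vertex -4.089 -3.917 3.007
vertex -3.702 -4.694 3.312
vertex -3.511 -3.641 4.362
endloop
endfacet
facet normal 0.380 -0.168 -0.909
outer loop
vertex -3.702 -4.694 3.312
vertex -3.109 -3.819 3.398
vertex -2.869 -4.812 3.682
endloop
endfacet
facet normal -0.392 -0.613 0.686
outer loop
vertex -3.702 -4.694 3.312
vertex -2.869 -4.812 3.682
vertex -3.511 -3.641 4.362
endloop
endfacet
facet normal 0.380 -0.168 -0.910
outer loop
vertex -2.869 -4.812 3.682
vertex -3.109 -3.819 3.398
vertex -2.216 -4.183 3.838
endloop
endfacet
facet normal 0.187 -0.415 0.891
outer loop
vertex -2.869 -4.812 3.682
vertex -2.216 -4.183 3.838
vertex -3.511 -3.641 4.362
endloop
endfacet
facet normal 0.379 -0.169 -0.910
outer loop
vertex -2.216 -4.183 3.838
vertex -3.109 -3.819 3.398
vertex -2.235 -3.28 3.662
endloop
endfacet
facet normal 0.433 0.181 0.883
outer loop
vertex -2.216 -4.183 3.838
vertex -2.235 -3.28 3.662
vertex -3.511 -3.641 4.362
endloop
endfacet
facet normal -0.270 -0.791 -0.549
outer loop
vertex 3.792 -3.569 -4.324
vertex 3.291 -3.666 -3.938
vertex 3.322 -3.309 -4.468
endloop
endfacet
facet normal 0.516 0.587 -0.624
outer loop
vertex 3.792 -3.569 -4.324
vertex 3.322 -3.309 -4.468
vertex 3.869 -1.974 -2.762
endloop
endfacet
facet normal -0.270 -0.791 -0.549
outer loop
vertex 3.322 -3.309 -4.468
vertex 3.291 -3.666 -3.938
vertex 2.829 -3.318 -4.212
endloop
endfacet
facet normal -0.290 0.797 -0.530
outer loop
vertex 3.322 -3.309 -4.468
vertex 2.829 -3.318 -4.212
vertex 3.869 -1.974 -2.762
endloop
endfacet
facet normal -0.270 -0.791 -0.549
outer loop
vertex 2.829 -3.318 -4.212
vertex 3.291 -3.666 -3.938
vertex 2.684 -3.589 -3.75
endloop
endfacet
facet normal -0.824 0.562 0.071
outer loop
vertex 2.829 -3.318 -4.212
vertex 2.684 -3.589 -3.75
vertex 3.869 -1.974 -2.762
endloop
endfacet
facet normal -0.270 -0.791 -0.549
outer loop
vertex 2.684 -3.589 -3.75
vertex 3.291 -3.666 -3.938
vertex 2.995 -3.918 -3.429
endloop
endfacet
facet normal -0.686 0.059 0.725
outer loop
vertex 2.684 -3.589 -3.75
vertex 2.995 -3.918 -3.429
vertex 3.869 -1.974 -2.762
endloop
endfacet
facet normal -0.271 -0.791 -0.549
outer loop
vertex 2.995 -3.918 -3.429
vertex 3.291 -3.666 -3.938
vertex 3.529 -4.058 -3.491
endloop
endfacet
facet normal 0.022 -0.333 0.943
outer loop
vertex 2.995 -3.918 -3.429
vertex 3.529 -4.058 -3.491
vertex 3.869 -1.974 -2.762
endloop
endfacet
facet normal -0.270 -0.791 -0.550
outer loop
vertex 3.529 -4.058 -3.491
vertex 3.291 -3.666 -3.938
vertex 3.883 -3.902 -3.889
endloop
endfacet
facet normal 0.767 -0.320 0.557
outer loop
vertex 3.529 -4.058 -3.491
vertex 3.883 -3.902 -3.889
vertex 3.869 -1.974 -2.762
endloop
endfacet
facet normal -0.270 -0.791 -0.549
outer loop
vertex 3.883 -3.902 -3.889
vertex 3.291 -3.666 -3.938
vertex 3.792 -3.569 -4.324
endloop
endfacet
facet normal 0.986 0.088 -0.139
outer loop
vertex 3.883 -3.902 -3.889
vertex 3.792 -3.569 -4.324
vertex 3.869 -1.974 -2.762
endloop
endfacet

endsolid


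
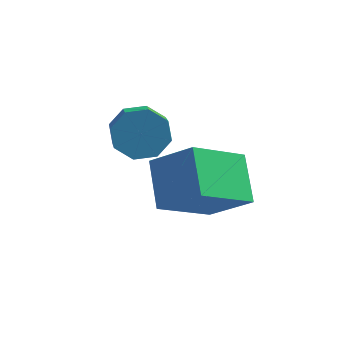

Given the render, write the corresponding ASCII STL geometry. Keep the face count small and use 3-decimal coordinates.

solid 
facet normal -0.287 0.818 -0.498
outer loop
vertex 2.531 0.467 3.518
vertex 1.845 0.332 3.692
vertex 2.383 0.704 3.993
endloop
endfacet
facet normal 0.920 0.381 0.096
outer loop
vertex 2.531 0.467 3.518
vertex 2.383 0.704 3.993
vertex 2.841 -0.417 4.054
endloop
endfacet
facet normal 0.919 0.381 0.097
outer loop
vertex 2.841 -0.417 4.054
vertex 2.383 0.704 3.993
vertex 2.693 -0.181 4.53
endloop
endfacet
facet normal 0.287 -0.820 0.496
outer loop
vertex 2.841 -0.417 4.054
vertex 2.693 -0.181 4.53
vertex 2.155 -0.552 4.228
endloop
endfacet
facet normal -0.288 0.819 -0.497
outer loop
vertex 2.383 0.704 3.993
vertex 1.845 0.332 3.692
vertex 1.921 0.723 4.292
endloop
endfacet
facet normal 0.462 0.573 0.677
outer loop
vertex 2.383 0.704 3.993
vertex 1.921 0.723 4.292
vertex 2.693 -0.181 4.53
endloop
endfacet
facet normal 0.461 0.572 0.678
outer loop
vertex 2.693 -0.181 4.53
vertex 1.921 0.723 4.292
vertex 2.23 -0.161 4.828
endloop
endfacet
facet normal 0.285 -0.819 0.498
outer loop
vertex 2.693 -0.181 4.53
vertex 2.23 -0.161 4.828
vertex 2.155 -0.552 4.228
endloop
endfacet
facet normal -0.287 0.819 -0.497
outer loop
vertex 1.921 0.723 4.292
vertex 1.845 0.332 3.692
vertex 1.414 0.513 4.239
endloop
endfacet
facet normal -0.268 0.429 0.862
outer loop
vertex 1.921 0.723 4.292
vertex 1.414 0.513 4.239
vertex 2.23 -0.161 4.828
endloop
endfacet
facet normal -0.267 0.430 0.862
outer loop
vertex 2.23 -0.161 4.828
vertex 1.414 0.513 4.239
vertex 1.724 -0.371 4.776
endloop
endfacet
facet normal 0.289 -0.818 0.497
outer loop
vertex 2.23 -0.161 4.828
vertex 1.724 -0.371 4.776
vertex 2.155 -0.552 4.228
endloop
endfacet
facet normal -0.287 0.819 -0.497
outer loop
vertex 1.414 0.513 4.239
vertex 1.845 0.332 3.692
vertex 1.159 0.197 3.866
endloop
endfacet
facet normal -0.839 0.036 0.543
outer loop
vertex 1.414 0.513 4.239
vertex 1.159 0.197 3.866
vertex 1.724 -0.371 4.776
endloop
endfacet
facet normal -0.839 0.035 0.543
outer loop
vertex 1.724 -0.371 4.776
vertex 1.159 0.197 3.866
vertex 1.469 -0.687 4.402
endloop
endfacet
facet normal 0.287 -0.819 0.496
outer loop
vertex 1.724 -0.371 4.776
vertex 1.469 -0.687 4.402
vertex 2.155 -0.552 4.228
endloop
endfacet
facet normal -0.287 0.820 -0.496
outer loop
vertex 1.159 0.197 3.866
vertex 1.845 0.332 3.692
vertex 1.307 -0.039 3.39
endloop
endfacet
facet normal -0.919 -0.381 -0.097
outer loop
vertex 1.159 0.197 3.866
vertex 1.307 -0.039 3.39
vertex 1.469 -0.687 4.402
endloop
endfacet
facet normal -0.920 -0.381 -0.097
outer loop
vertex 1.469 -0.687 4.402
vertex 1.307 -0.039 3.39
vertex 1.617 -0.924 3.927
endloop
endfacet
facet normal 0.287 -0.818 0.498
outer loop
vertex 1.469 -0.687 4.402
vertex 1.617 -0.924 3.927
vertex 2.155 -0.552 4.228
endloop
endfacet
facet normal -0.285 0.819 -0.498
outer loop
vertex 1.307 -0.039 3.39
vertex 1.845 0.332 3.692
vertex 1.77 -0.059 3.092
endloop
endfacet
facet normal -0.461 -0.573 -0.678
outer loop
vertex 1.307 -0.039 3.39
vertex 1.77 -0.059 3.092
vertex 1.617 -0.924 3.927
endloop
endfacet
facet normal -0.462 -0.572 -0.678
outer loop
vertex 1.617 -0.924 3.927
vertex 1.77 -0.059 3.092
vertex 2.079 -0.943 3.628
endloop
endfacet
facet normal 0.288 -0.819 0.497
outer loop
vertex 1.617 -0.924 3.927
vertex 2.079 -0.943 3.628
vertex 2.155 -0.552 4.228
endloop
endfacet
facet normal -0.289 0.818 -0.497
outer loop
vertex 1.77 -0.059 3.092
vertex 1.845 0.332 3.692
vertex 2.276 0.151 3.144
endloop
endfacet
facet normal 0.267 -0.430 -0.863
outer loop
vertex 1.77 -0.059 3.092
vertex 2.276 0.151 3.144
vertex 2.079 -0.943 3.628
endloop
endfacet
facet normal 0.268 -0.430 -0.862
outer loop
vertex 2.079 -0.943 3.628
vertex 2.276 0.151 3.144
vertex 2.586 -0.733 3.681
endloop
endfacet
facet normal 0.287 -0.819 0.497
outer loop
vertex 2.079 -0.943 3.628
vertex 2.586 -0.733 3.681
vertex 2.155 -0.552 4.228
endloop
endfacet
facet normal -0.287 0.819 -0.496
outer loop
vertex 2.276 0.151 3.144
vertex 1.845 0.332 3.692
vertex 2.531 0.467 3.518
endloop
endfacet
facet normal 0.839 -0.035 -0.543
outer loop
vertex 2.276 0.151 3.144
vertex 2.531 0.467 3.518
vertex 2.586 -0.733 3.681
endloop
endfacet
facet normal 0.839 -0.035 -0.543
outer loop
vertex 2.586 -0.733 3.681
vertex 2.531 0.467 3.518
vertex 2.841 -0.417 4.054
endloop
endfacet
facet normal 0.287 -0.819 0.497
outer loop
vertex 2.586 -0.733 3.681
vertex 2.841 -0.417 4.054
vertex 2.155 -0.552 4.228
endloop
endfacet
facet normal -0.787 0.133 -0.602
outer loop
vertex 2.992 -2.254 3.107
vertex 2.545 -1.265 3.91
vertex 3.907 -1.079 2.169
endloop
endfacet
facet normal 0.331 -0.733 -0.595
outer loop
vertex 4.955 -1.255 2.97
vertex 2.992 -2.254 3.107
vertex 3.907 -1.079 2.169
endloop
endfacet
facet normal -0.787 0.133 -0.602
outer loop
vertex 3.907 -1.079 2.169
vertex 2.545 -1.265 3.91
vertex 3.461 -0.09 2.972
endloop
endfacet
facet normal 0.520 0.667 -0.533
outer loop
vertex 3.461 -0.09 2.972
vertex 4.955 -1.255 2.97
vertex 3.907 -1.079 2.169
endloop
endfacet
facet normal -0.520 -0.668 0.533
outer loop
vertex 2.992 -2.254 3.107
vertex 3.593 -1.441 4.711
vertex 2.545 -1.265 3.91
endloop
endfacet
facet normal 0.331 -0.733 -0.594
outer loop
vertex 4.039 -2.43 3.908
vertex 2.992 -2.254 3.107
vertex 4.955 -1.255 2.97
endloop
endfacet
facet normal -0.520 -0.667 0.533
outer loop
vertex 4.039 -2.43 3.908
vertex 3.593 -1.441 4.711
vertex 2.992 -2.254 3.107
endloop
endfacet
facet normal -0.331 0.733 0.594
outer loop
vertex 2.545 -1.265 3.91
vertex 3.593 -1.441 4.711
vertex 3.461 -0.09 2.972
endloop
endfacet
facet normal 0.520 0.668 -0.533
outer loop
vertex 4.508 -0.266 3.773
vertex 4.955 -1.255 2.97
vertex 3.461 -0.09 2.972
endloop
endfacet
facet normal -0.332 0.733 0.594
outer loop
vertex 3.461 -0.09 2.972
vertex 3.593 -1.441 4.711
vertex 4.508 -0.266 3.773
endloop
endfacet
facet normal 0.787 -0.133 0.602
outer loop
vertex 4.508 -0.266 3.773
vertex 4.039 -2.43 3.908
vertex 4.955 -1.255 2.97
endloop
endfacet
facet normal 0.788 -0.133 0.602
outer loop
vertex 3.593 -1.441 4.711
vertex 4.039 -2.43 3.908
vertex 4.508 -0.266 3.773
endloop
endfacet

endsolid


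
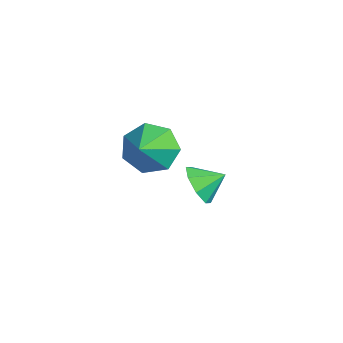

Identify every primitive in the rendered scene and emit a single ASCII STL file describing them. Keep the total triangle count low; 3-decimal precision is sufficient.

solid 
facet normal -0.689 0.509 -0.516
outer loop
vertex 1.942 -2.854 -0.03
vertex 1.578 -2.465 0.84
vertex 2.308 -2.092 0.232
endloop
endfacet
facet normal 0.885 -0.304 -0.353
outer loop
vertex 1.942 -2.854 -0.03
vertex 2.308 -2.092 0.232
vertex 2.462 -3.115 1.5
endloop
endfacet
facet normal -0.690 0.508 -0.516
outer loop
vertex 2.308 -2.092 0.232
vertex 1.578 -2.465 0.84
vertex 2.124 -1.61 0.952
endloop
endfacet
facet normal 0.966 0.247 0.082
outer loop
vertex 2.308 -2.092 0.232
vertex 2.124 -1.61 0.952
vertex 2.462 -3.115 1.5
endloop
endfacet
facet normal -0.690 0.508 -0.516
outer loop
vertex 2.124 -1.61 0.952
vertex 1.578 -2.465 0.84
vertex 1.529 -1.773 1.587
endloop
endfacet
facet normal 0.621 0.388 0.681
outer loop
vertex 2.124 -1.61 0.952
vertex 1.529 -1.773 1.587
vertex 2.462 -3.115 1.5
endloop
endfacet
facet normal -0.690 0.508 -0.516
outer loop
vertex 1.529 -1.773 1.587
vertex 1.578 -2.465 0.84
vertex 0.972 -2.456 1.66
endloop
endfacet
facet normal 0.113 0.014 0.994
outer loop
vertex 1.529 -1.773 1.587
vertex 0.972 -2.456 1.66
vertex 2.462 -3.115 1.5
endloop
endfacet
facet normal -0.690 0.508 -0.516
outer loop
vertex 0.972 -2.456 1.66
vertex 1.578 -2.465 0.84
vertex 0.871 -3.147 1.115
endloop
endfacet
facet normal -0.178 -0.593 0.785
outer loop
vertex 0.972 -2.456 1.66
vertex 0.871 -3.147 1.115
vertex 2.462 -3.115 1.5
endloop
endfacet
facet normal -0.690 0.507 -0.516
outer loop
vertex 0.871 -3.147 1.115
vertex 1.578 -2.465 0.84
vertex 1.303 -3.324 0.363
endloop
endfacet
facet normal -0.032 -0.977 0.212
outer loop
vertex 0.871 -3.147 1.115
vertex 1.303 -3.324 0.363
vertex 2.462 -3.115 1.5
endloop
endfacet
facet normal -0.690 0.507 -0.516
outer loop
vertex 1.303 -3.324 0.363
vertex 1.578 -2.465 0.84
vertex 1.942 -2.854 -0.03
endloop
endfacet
facet normal 0.442 -0.847 -0.295
outer loop
vertex 1.303 -3.324 0.363
vertex 1.942 -2.854 -0.03
vertex 2.462 -3.115 1.5
endloop
endfacet
facet normal -0.230 -0.846 -0.480
outer loop
vertex -0.461 0.328 -3.939
vertex -0.833 -0.003 -3.177
vertex -1.138 0.481 -3.884
endloop
endfacet
facet normal 0.173 0.904 -0.390
outer loop
vertex -0.461 0.328 -3.939
vertex -1.138 0.481 -3.884
vertex -0.587 0.903 -2.663
endloop
endfacet
facet normal -0.229 -0.846 -0.481
outer loop
vertex -1.138 0.481 -3.884
vertex -0.833 -0.003 -3.177
vertex -1.637 0.35 -3.415
endloop
endfacet
facet normal -0.377 0.915 -0.146
outer loop
vertex -1.138 0.481 -3.884
vertex -1.637 0.35 -3.415
vertex -0.587 0.903 -2.663
endloop
endfacet
facet normal -0.230 -0.847 -0.480
outer loop
vertex -1.637 0.35 -3.415
vertex -0.833 -0.003 -3.177
vertex -1.664 0.013 -2.807
endloop
endfacet
facet normal -0.623 0.696 0.358
outer loop
vertex -1.637 0.35 -3.415
vertex -1.664 0.013 -2.807
vertex -0.587 0.903 -2.663
endloop
endfacet
facet normal -0.230 -0.847 -0.480
outer loop
vertex -1.664 0.013 -2.807
vertex -0.833 -0.003 -3.177
vertex -1.204 -0.334 -2.415
endloop
endfacet
facet normal -0.421 0.375 0.826
outer loop
vertex -1.664 0.013 -2.807
vertex -1.204 -0.334 -2.415
vertex -0.587 0.903 -2.663
endloop
endfacet
facet normal -0.230 -0.847 -0.480
outer loop
vertex -1.204 -0.334 -2.415
vertex -0.833 -0.003 -3.177
vertex -0.527 -0.487 -2.469
endloop
endfacet
facet normal 0.111 0.142 0.984
outer loop
vertex -1.204 -0.334 -2.415
vertex -0.527 -0.487 -2.469
vertex -0.587 0.903 -2.663
endloop
endfacet
facet normal -0.229 -0.847 -0.480
outer loop
vertex -0.527 -0.487 -2.469
vertex -0.833 -0.003 -3.177
vertex -0.029 -0.356 -2.938
endloop
endfacet
facet normal 0.661 0.132 0.739
outer loop
vertex -0.527 -0.487 -2.469
vertex -0.029 -0.356 -2.938
vertex -0.587 0.903 -2.663
endloop
endfacet
facet normal -0.229 -0.847 -0.479
outer loop
vertex -0.029 -0.356 -2.938
vertex -0.833 -0.003 -3.177
vertex -0.001 -0.019 -3.547
endloop
endfacet
facet normal 0.907 0.350 0.236
outer loop
vertex -0.029 -0.356 -2.938
vertex -0.001 -0.019 -3.547
vertex -0.587 0.903 -2.663
endloop
endfacet
facet normal -0.230 -0.847 -0.480
outer loop
vertex -0.001 -0.019 -3.547
vertex -0.833 -0.003 -3.177
vertex -0.461 0.328 -3.939
endloop
endfacet
facet normal 0.704 0.671 -0.233
outer loop
vertex -0.001 -0.019 -3.547
vertex -0.461 0.328 -3.939
vertex -0.587 0.903 -2.663
endloop
endfacet

endsolid


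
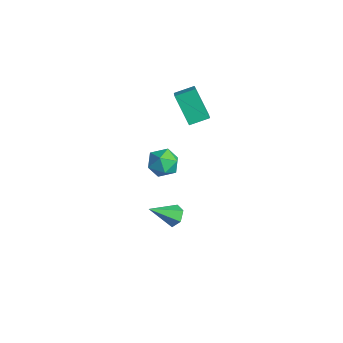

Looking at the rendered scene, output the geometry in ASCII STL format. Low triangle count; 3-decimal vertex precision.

solid 
facet normal -0.800 0.152 0.581
outer loop
vertex 2.076 -2.22 2.731
vertex 2.325 -3.026 3.285
vertex 2.679 -2.114 3.533
endloop
endfacet
facet normal -0.555 0.769 0.316
outer loop
vertex 2.076 -2.22 2.731
vertex 2.679 -2.114 3.533
vertex 2.883 -1.616 2.679
endloop
endfacet
facet normal -0.566 0.723 -0.397
outer loop
vertex 2.076 -2.22 2.731
vertex 2.883 -1.616 2.679
vertex 2.655 -2.22 1.904
endloop
endfacet
facet normal -0.817 0.078 -0.572
outer loop
vertex 2.076 -2.22 2.731
vertex 2.655 -2.22 1.904
vertex 2.31 -3.092 2.278
endloop
endfacet
facet normal -0.961 -0.275 0.032
outer loop
vertex 2.076 -2.22 2.731
vertex 2.31 -3.092 2.278
vertex 2.325 -3.026 3.285
endloop
endfacet
facet normal 0.123 0.844 0.522
outer loop
vertex 2.883 -1.616 2.679
vertex 2.679 -2.114 3.533
vertex 3.63 -2.048 3.202
endloop
endfacet
facet normal -0.271 -0.153 0.950
outer loop
vertex 2.679 -2.114 3.533
vertex 2.325 -3.026 3.285
vertex 3.285 -2.92 3.576
endloop
endfacet
facet normal -0.532 -0.844 0.063
outer loop
vertex 2.325 -3.026 3.285
vertex 2.31 -3.092 2.278
vertex 3.057 -3.524 2.801
endloop
endfacet
facet normal -0.299 -0.274 -0.914
outer loop
vertex 2.31 -3.092 2.278
vertex 2.655 -2.22 1.904
vertex 3.261 -3.026 1.947
endloop
endfacet
facet normal 0.106 0.769 -0.630
outer loop
vertex 2.655 -2.22 1.904
vertex 2.883 -1.616 2.679
vertex 3.615 -2.114 2.195
endloop
endfacet
facet normal 0.817 -0.078 0.572
outer loop
vertex 3.864 -2.92 2.749
vertex 3.63 -2.048 3.202
vertex 3.285 -2.92 3.576
endloop
endfacet
facet normal 0.566 -0.723 0.397
outer loop
vertex 3.864 -2.92 2.749
vertex 3.285 -2.92 3.576
vertex 3.057 -3.524 2.801
endloop
endfacet
facet normal 0.555 -0.769 -0.316
outer loop
vertex 3.864 -2.92 2.749
vertex 3.057 -3.524 2.801
vertex 3.261 -3.026 1.947
endloop
endfacet
facet normal 0.800 -0.152 -0.581
outer loop
vertex 3.864 -2.92 2.749
vertex 3.261 -3.026 1.947
vertex 3.615 -2.114 2.195
endloop
endfacet
facet normal 0.961 0.275 -0.032
outer loop
vertex 3.864 -2.92 2.749
vertex 3.615 -2.114 2.195
vertex 3.63 -2.048 3.202
endloop
endfacet
facet normal 0.299 0.274 0.914
outer loop
vertex 3.285 -2.92 3.576
vertex 3.63 -2.048 3.202
vertex 2.679 -2.114 3.533
endloop
endfacet
facet normal -0.106 -0.769 0.630
outer loop
vertex 3.057 -3.524 2.801
vertex 3.285 -2.92 3.576
vertex 2.325 -3.026 3.285
endloop
endfacet
facet normal -0.123 -0.844 -0.522
outer loop
vertex 3.261 -3.026 1.947
vertex 3.057 -3.524 2.801
vertex 2.31 -3.092 2.278
endloop
endfacet
facet normal 0.271 0.153 -0.950
outer loop
vertex 3.615 -2.114 2.195
vertex 3.261 -3.026 1.947
vertex 2.655 -2.22 1.904
endloop
endfacet
facet normal 0.532 0.844 -0.063
outer loop
vertex 3.63 -2.048 3.202
vertex 3.615 -2.114 2.195
vertex 2.883 -1.616 2.679
endloop
endfacet
facet normal -0.591 -0.116 0.798
outer loop
vertex -1.165 0.336 4.054
vertex -0.868 1.508 4.444
vertex -2.061 0.763 3.453
endloop
endfacet
facet normal -0.234 -0.923 -0.307
outer loop
vertex -0.792 1.012 1.736
vertex -1.165 0.336 4.054
vertex -2.061 0.763 3.453
endloop
endfacet
facet normal -0.591 -0.116 0.798
outer loop
vertex -2.061 0.763 3.453
vertex -0.868 1.508 4.444
vertex -1.764 1.934 3.843
endloop
endfacet
facet normal -0.772 0.368 -0.517
outer loop
vertex -1.764 1.934 3.843
vertex -0.792 1.012 1.736
vertex -2.061 0.763 3.453
endloop
endfacet
facet normal 0.772 -0.368 0.518
outer loop
vertex -1.165 0.336 4.054
vertex 0.401 1.757 2.727
vertex -0.868 1.508 4.444
endloop
endfacet
facet normal -0.233 -0.923 -0.307
outer loop
vertex 0.104 0.586 2.337
vertex -1.165 0.336 4.054
vertex -0.792 1.012 1.736
endloop
endfacet
facet normal 0.773 -0.368 0.517
outer loop
vertex 0.104 0.586 2.337
vertex 0.401 1.757 2.727
vertex -1.165 0.336 4.054
endloop
endfacet
facet normal 0.233 0.923 0.306
outer loop
vertex -0.868 1.508 4.444
vertex 0.401 1.757 2.727
vertex -1.764 1.934 3.843
endloop
endfacet
facet normal -0.773 0.368 -0.517
outer loop
vertex -0.495 2.184 2.126
vertex -0.792 1.012 1.736
vertex -1.764 1.934 3.843
endloop
endfacet
facet normal 0.234 0.923 0.307
outer loop
vertex -1.764 1.934 3.843
vertex 0.401 1.757 2.727
vertex -0.495 2.184 2.126
endloop
endfacet
facet normal 0.591 0.116 -0.798
outer loop
vertex -0.495 2.184 2.126
vertex 0.104 0.586 2.337
vertex -0.792 1.012 1.736
endloop
endfacet
facet normal 0.591 0.116 -0.798
outer loop
vertex 0.401 1.757 2.727
vertex 0.104 0.586 2.337
vertex -0.495 2.184 2.126
endloop
endfacet
facet normal 0.136 0.791 -0.596
outer loop
vertex 2.058 -0.99 -4.264
vertex 1.301 -0.966 -4.405
vertex 1.596 -0.571 -3.813
endloop
endfacet
facet normal 0.700 0.004 0.714
outer loop
vertex 2.058 -0.99 -4.264
vertex 1.596 -0.571 -3.813
vertex 1.039 -2.494 -3.255
endloop
endfacet
facet normal 0.136 0.791 -0.596
outer loop
vertex 1.596 -0.571 -3.813
vertex 1.301 -0.966 -4.405
vertex 0.839 -0.547 -3.954
endloop
endfacet
facet normal -0.164 0.318 0.934
outer loop
vertex 1.596 -0.571 -3.813
vertex 0.839 -0.547 -3.954
vertex 1.039 -2.494 -3.255
endloop
endfacet
facet normal 0.136 0.792 -0.596
outer loop
vertex 0.839 -0.547 -3.954
vertex 1.301 -0.966 -4.405
vertex 0.545 -0.942 -4.546
endloop
endfacet
facet normal -0.908 0.055 0.414
outer loop
vertex 0.839 -0.547 -3.954
vertex 0.545 -0.942 -4.546
vertex 1.039 -2.494 -3.255
endloop
endfacet
facet normal 0.136 0.792 -0.596
outer loop
vertex 0.545 -0.942 -4.546
vertex 1.301 -0.966 -4.405
vertex 1.007 -1.361 -4.997
endloop
endfacet
facet normal -0.789 -0.521 -0.324
outer loop
vertex 0.545 -0.942 -4.546
vertex 1.007 -1.361 -4.997
vertex 1.039 -2.494 -3.255
endloop
endfacet
facet normal 0.136 0.792 -0.596
outer loop
vertex 1.007 -1.361 -4.997
vertex 1.301 -0.966 -4.405
vertex 1.764 -1.385 -4.856
endloop
endfacet
facet normal 0.075 -0.835 -0.545
outer loop
vertex 1.007 -1.361 -4.997
vertex 1.764 -1.385 -4.856
vertex 1.039 -2.494 -3.255
endloop
endfacet
facet normal 0.136 0.792 -0.596
outer loop
vertex 1.764 -1.385 -4.856
vertex 1.301 -0.966 -4.405
vertex 2.058 -0.99 -4.264
endloop
endfacet
facet normal 0.820 -0.572 -0.025
outer loop
vertex 1.764 -1.385 -4.856
vertex 2.058 -0.99 -4.264
vertex 1.039 -2.494 -3.255
endloop
endfacet

endsolid


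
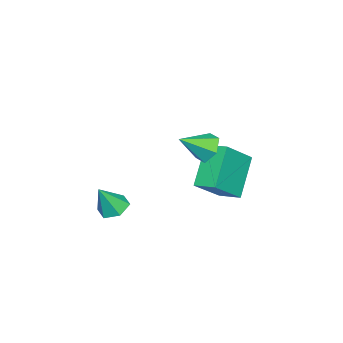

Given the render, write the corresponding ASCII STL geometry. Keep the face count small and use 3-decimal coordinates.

solid 
facet normal -0.689 -0.039 0.724
outer loop
vertex -0.921 -1.682 0.526
vertex -0.76 -0.84 0.725
vertex -2.065 -1.211 -0.536
endloop
endfacet
facet normal -0.183 -0.957 -0.227
outer loop
vertex -0.84 -1.14 -1.825
vertex -0.921 -1.682 0.526
vertex -2.065 -1.211 -0.536
endloop
endfacet
facet normal -0.688 -0.040 0.724
outer loop
vertex -2.065 -1.211 -0.536
vertex -0.76 -0.84 0.725
vertex -1.904 -0.369 -0.336
endloop
endfacet
facet normal -0.702 0.289 -0.651
outer loop
vertex -1.904 -0.369 -0.336
vertex -0.84 -1.14 -1.825
vertex -2.065 -1.211 -0.536
endloop
endfacet
facet normal 0.702 -0.288 0.651
outer loop
vertex -0.921 -1.682 0.526
vertex 0.465 -0.769 -0.564
vertex -0.76 -0.84 0.725
endloop
endfacet
facet normal -0.183 -0.957 -0.227
outer loop
vertex 0.304 -1.611 -0.764
vertex -0.921 -1.682 0.526
vertex -0.84 -1.14 -1.825
endloop
endfacet
facet normal 0.702 -0.289 0.651
outer loop
vertex 0.304 -1.611 -0.764
vertex 0.465 -0.769 -0.564
vertex -0.921 -1.682 0.526
endloop
endfacet
facet normal 0.183 0.956 0.227
outer loop
vertex -0.76 -0.84 0.725
vertex 0.465 -0.769 -0.564
vertex -1.904 -0.369 -0.336
endloop
endfacet
facet normal -0.702 0.288 -0.651
outer loop
vertex -0.679 -0.298 -1.626
vertex -0.84 -1.14 -1.825
vertex -1.904 -0.369 -0.336
endloop
endfacet
facet normal 0.183 0.957 0.227
outer loop
vertex -1.904 -0.369 -0.336
vertex 0.465 -0.769 -0.564
vertex -0.679 -0.298 -1.626
endloop
endfacet
facet normal 0.688 0.040 -0.724
outer loop
vertex -0.679 -0.298 -1.626
vertex 0.304 -1.611 -0.764
vertex -0.84 -1.14 -1.825
endloop
endfacet
facet normal 0.689 0.040 -0.724
outer loop
vertex 0.465 -0.769 -0.564
vertex 0.304 -1.611 -0.764
vertex -0.679 -0.298 -1.626
endloop
endfacet
facet normal -0.387 0.273 -0.881
outer loop
vertex 3.407 -2.894 -0.688
vertex 2.993 -3.31 -0.635
vertex 2.895 -2.768 -0.424
endloop
endfacet
facet normal 0.439 0.750 0.494
outer loop
vertex 3.407 -2.894 -0.688
vertex 2.895 -2.768 -0.424
vertex 3.447 -3.63 0.395
endloop
endfacet
facet normal -0.389 0.272 -0.880
outer loop
vertex 2.895 -2.768 -0.424
vertex 2.993 -3.31 -0.635
vertex 2.481 -3.185 -0.37
endloop
endfacet
facet normal -0.391 0.490 0.779
outer loop
vertex 2.895 -2.768 -0.424
vertex 2.481 -3.185 -0.37
vertex 3.447 -3.63 0.395
endloop
endfacet
facet normal -0.389 0.273 -0.880
outer loop
vertex 2.481 -3.185 -0.37
vertex 2.993 -3.31 -0.635
vertex 2.578 -3.727 -0.581
endloop
endfacet
facet normal -0.676 -0.369 0.638
outer loop
vertex 2.481 -3.185 -0.37
vertex 2.578 -3.727 -0.581
vertex 3.447 -3.63 0.395
endloop
endfacet
facet normal -0.389 0.273 -0.880
outer loop
vertex 2.578 -3.727 -0.581
vertex 2.993 -3.31 -0.635
vertex 3.09 -3.852 -0.846
endloop
endfacet
facet normal -0.128 -0.969 0.210
outer loop
vertex 2.578 -3.727 -0.581
vertex 3.09 -3.852 -0.846
vertex 3.447 -3.63 0.395
endloop
endfacet
facet normal -0.388 0.273 -0.880
outer loop
vertex 3.09 -3.852 -0.846
vertex 2.993 -3.31 -0.635
vertex 3.505 -3.436 -0.9
endloop
endfacet
facet normal 0.701 -0.709 -0.075
outer loop
vertex 3.09 -3.852 -0.846
vertex 3.505 -3.436 -0.9
vertex 3.447 -3.63 0.395
endloop
endfacet
facet normal -0.388 0.274 -0.880
outer loop
vertex 3.505 -3.436 -0.9
vertex 2.993 -3.31 -0.635
vertex 3.407 -2.894 -0.688
endloop
endfacet
facet normal 0.986 0.152 0.067
outer loop
vertex 3.505 -3.436 -0.9
vertex 3.407 -2.894 -0.688
vertex 3.447 -3.63 0.395
endloop
endfacet
facet normal -0.589 0.609 -0.532
outer loop
vertex 1.57 -0.298 1.848
vertex 1.163 -0.781 1.746
vertex 1.09 -0.404 2.258
endloop
endfacet
facet normal 0.523 0.444 0.727
outer loop
vertex 1.57 -0.298 1.848
vertex 1.09 -0.404 2.258
vertex 1.857 -1.499 2.374
endloop
endfacet
facet normal -0.589 0.609 -0.532
outer loop
vertex 1.09 -0.404 2.258
vertex 1.163 -0.781 1.746
vertex 0.683 -0.887 2.156
endloop
endfacet
facet normal -0.201 -0.037 0.979
outer loop
vertex 1.09 -0.404 2.258
vertex 0.683 -0.887 2.156
vertex 1.857 -1.499 2.374
endloop
endfacet
facet normal -0.588 0.609 -0.531
outer loop
vertex 0.683 -0.887 2.156
vertex 1.163 -0.781 1.746
vertex 0.755 -1.264 1.644
endloop
endfacet
facet normal -0.474 -0.739 0.478
outer loop
vertex 0.683 -0.887 2.156
vertex 0.755 -1.264 1.644
vertex 1.857 -1.499 2.374
endloop
endfacet
facet normal -0.588 0.609 -0.531
outer loop
vertex 0.755 -1.264 1.644
vertex 1.163 -0.781 1.746
vertex 1.235 -1.158 1.234
endloop
endfacet
facet normal -0.023 -0.961 -0.275
outer loop
vertex 0.755 -1.264 1.644
vertex 1.235 -1.158 1.234
vertex 1.857 -1.499 2.374
endloop
endfacet
facet normal -0.588 0.609 -0.531
outer loop
vertex 1.235 -1.158 1.234
vertex 1.163 -0.781 1.746
vertex 1.643 -0.675 1.336
endloop
endfacet
facet normal 0.701 -0.481 -0.526
outer loop
vertex 1.235 -1.158 1.234
vertex 1.643 -0.675 1.336
vertex 1.857 -1.499 2.374
endloop
endfacet
facet normal -0.589 0.609 -0.532
outer loop
vertex 1.643 -0.675 1.336
vertex 1.163 -0.781 1.746
vertex 1.57 -0.298 1.848
endloop
endfacet
facet normal 0.975 0.222 -0.025
outer loop
vertex 1.643 -0.675 1.336
vertex 1.57 -0.298 1.848
vertex 1.857 -1.499 2.374
endloop
endfacet

endsolid


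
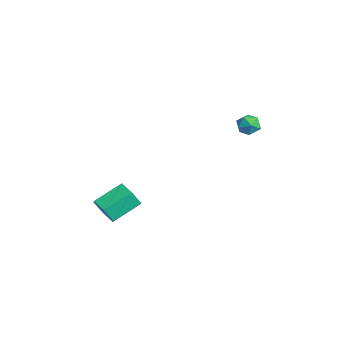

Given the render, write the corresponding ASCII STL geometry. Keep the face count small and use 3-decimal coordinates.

solid 
facet normal -0.374 0.759 0.533
outer loop
vertex 2.819 4.085 3.342
vertex 2.519 3.6 3.823
vertex 3.21 3.86 3.937
endloop
endfacet
facet normal 0.232 0.950 0.207
outer loop
vertex 2.819 4.085 3.342
vertex 3.21 3.86 3.937
vertex 3.544 3.923 3.272
endloop
endfacet
facet normal 0.144 0.857 -0.494
outer loop
vertex 2.819 4.085 3.342
vertex 3.544 3.923 3.272
vertex 3.061 3.702 2.748
endloop
endfacet
facet normal -0.516 0.609 -0.603
outer loop
vertex 2.819 4.085 3.342
vertex 3.061 3.702 2.748
vertex 2.427 3.502 3.089
endloop
endfacet
facet normal -0.836 0.548 0.032
outer loop
vertex 2.819 4.085 3.342
vertex 2.427 3.502 3.089
vertex 2.519 3.6 3.823
endloop
endfacet
facet normal 0.749 0.509 0.424
outer loop
vertex 3.544 3.923 3.272
vertex 3.21 3.86 3.937
vertex 3.693 3.338 3.711
endloop
endfacet
facet normal -0.232 0.200 0.952
outer loop
vertex 3.21 3.86 3.937
vertex 2.519 3.6 3.823
vertex 3.059 3.138 4.052
endloop
endfacet
facet normal -0.979 -0.143 0.142
outer loop
vertex 2.519 3.6 3.823
vertex 2.427 3.502 3.089
vertex 2.576 2.917 3.528
endloop
endfacet
facet normal -0.462 -0.044 -0.886
outer loop
vertex 2.427 3.502 3.089
vertex 3.061 3.702 2.748
vertex 2.91 2.98 2.863
endloop
endfacet
facet normal 0.607 0.357 -0.710
outer loop
vertex 3.061 3.702 2.748
vertex 3.544 3.923 3.272
vertex 3.601 3.24 2.977
endloop
endfacet
facet normal 0.516 -0.609 0.603
outer loop
vertex 3.301 2.755 3.458
vertex 3.693 3.338 3.711
vertex 3.059 3.138 4.052
endloop
endfacet
facet normal -0.144 -0.857 0.494
outer loop
vertex 3.301 2.755 3.458
vertex 3.059 3.138 4.052
vertex 2.576 2.917 3.528
endloop
endfacet
facet normal -0.232 -0.950 -0.207
outer loop
vertex 3.301 2.755 3.458
vertex 2.576 2.917 3.528
vertex 2.91 2.98 2.863
endloop
endfacet
facet normal 0.374 -0.759 -0.533
outer loop
vertex 3.301 2.755 3.458
vertex 2.91 2.98 2.863
vertex 3.601 3.24 2.977
endloop
endfacet
facet normal 0.836 -0.548 -0.032
outer loop
vertex 3.301 2.755 3.458
vertex 3.601 3.24 2.977
vertex 3.693 3.338 3.711
endloop
endfacet
facet normal 0.462 0.044 0.886
outer loop
vertex 3.059 3.138 4.052
vertex 3.693 3.338 3.711
vertex 3.21 3.86 3.937
endloop
endfacet
facet normal -0.607 -0.357 0.710
outer loop
vertex 2.576 2.917 3.528
vertex 3.059 3.138 4.052
vertex 2.519 3.6 3.823
endloop
endfacet
facet normal -0.749 -0.509 -0.424
outer loop
vertex 2.91 2.98 2.863
vertex 2.576 2.917 3.528
vertex 2.427 3.502 3.089
endloop
endfacet
facet normal 0.232 -0.200 -0.952
outer loop
vertex 3.601 3.24 2.977
vertex 2.91 2.98 2.863
vertex 3.061 3.702 2.748
endloop
endfacet
facet normal 0.979 0.143 -0.142
outer loop
vertex 3.693 3.338 3.711
vertex 3.601 3.24 2.977
vertex 3.544 3.923 3.272
endloop
endfacet
facet normal 0.161 -0.877 -0.452
outer loop
vertex 2.79 -4.445 -1.717
vertex 2.067 -4.272 -2.309
vertex 2.946 -3.993 -2.538
endloop
endfacet
facet normal 0.973 0.064 0.220
outer loop
vertex 2.79 -4.445 -1.717
vertex 2.946 -3.993 -2.538
vertex 2.495 -2.822 -0.88
endloop
endfacet
facet normal 0.973 0.064 0.220
outer loop
vertex 2.495 -2.822 -0.88
vertex 2.946 -3.993 -2.538
vertex 2.651 -2.37 -1.701
endloop
endfacet
facet normal -0.159 0.877 0.453
outer loop
vertex 2.495 -2.822 -0.88
vertex 2.651 -2.37 -1.701
vertex 1.773 -2.648 -1.471
endloop
endfacet
facet normal 0.161 -0.877 -0.452
outer loop
vertex 2.946 -3.993 -2.538
vertex 2.067 -4.272 -2.309
vertex 2.224 -3.82 -3.13
endloop
endfacet
facet normal 0.629 0.443 -0.638
outer loop
vertex 2.946 -3.993 -2.538
vertex 2.224 -3.82 -3.13
vertex 2.651 -2.37 -1.701
endloop
endfacet
facet normal 0.629 0.444 -0.638
outer loop
vertex 2.651 -2.37 -1.701
vertex 2.224 -3.82 -3.13
vertex 1.929 -2.197 -2.292
endloop
endfacet
facet normal -0.160 0.878 0.452
outer loop
vertex 2.651 -2.37 -1.701
vertex 1.929 -2.197 -2.292
vertex 1.773 -2.648 -1.471
endloop
endfacet
facet normal 0.159 -0.877 -0.453
outer loop
vertex 2.224 -3.82 -3.13
vertex 2.067 -4.272 -2.309
vertex 1.345 -4.098 -2.9
endloop
endfacet
facet normal -0.345 0.380 -0.858
outer loop
vertex 2.224 -3.82 -3.13
vertex 1.345 -4.098 -2.9
vertex 1.929 -2.197 -2.292
endloop
endfacet
facet normal -0.344 0.380 -0.859
outer loop
vertex 1.929 -2.197 -2.292
vertex 1.345 -4.098 -2.9
vertex 1.05 -2.475 -2.063
endloop
endfacet
facet normal -0.160 0.878 0.452
outer loop
vertex 1.929 -2.197 -2.292
vertex 1.05 -2.475 -2.063
vertex 1.773 -2.648 -1.471
endloop
endfacet
facet normal 0.159 -0.877 -0.453
outer loop
vertex 1.345 -4.098 -2.9
vertex 2.067 -4.272 -2.309
vertex 1.189 -4.55 -2.079
endloop
endfacet
facet normal -0.973 -0.064 -0.220
outer loop
vertex 1.345 -4.098 -2.9
vertex 1.189 -4.55 -2.079
vertex 1.05 -2.475 -2.063
endloop
endfacet
facet normal -0.973 -0.064 -0.220
outer loop
vertex 1.05 -2.475 -2.063
vertex 1.189 -4.55 -2.079
vertex 0.894 -2.927 -1.242
endloop
endfacet
facet normal -0.161 0.877 0.452
outer loop
vertex 1.05 -2.475 -2.063
vertex 0.894 -2.927 -1.242
vertex 1.773 -2.648 -1.471
endloop
endfacet
facet normal 0.160 -0.878 -0.452
outer loop
vertex 1.189 -4.55 -2.079
vertex 2.067 -4.272 -2.309
vertex 1.911 -4.723 -1.488
endloop
endfacet
facet normal -0.629 -0.444 0.638
outer loop
vertex 1.189 -4.55 -2.079
vertex 1.911 -4.723 -1.488
vertex 0.894 -2.927 -1.242
endloop
endfacet
facet normal -0.629 -0.444 0.638
outer loop
vertex 0.894 -2.927 -1.242
vertex 1.911 -4.723 -1.488
vertex 1.616 -3.1 -0.65
endloop
endfacet
facet normal -0.161 0.877 0.452
outer loop
vertex 0.894 -2.927 -1.242
vertex 1.616 -3.1 -0.65
vertex 1.773 -2.648 -1.471
endloop
endfacet
facet normal 0.160 -0.878 -0.452
outer loop
vertex 1.911 -4.723 -1.488
vertex 2.067 -4.272 -2.309
vertex 2.79 -4.445 -1.717
endloop
endfacet
facet normal 0.344 -0.381 0.858
outer loop
vertex 1.911 -4.723 -1.488
vertex 2.79 -4.445 -1.717
vertex 1.616 -3.1 -0.65
endloop
endfacet
facet normal 0.345 -0.380 0.858
outer loop
vertex 1.616 -3.1 -0.65
vertex 2.79 -4.445 -1.717
vertex 2.495 -2.822 -0.88
endloop
endfacet
facet normal -0.159 0.877 0.453
outer loop
vertex 1.616 -3.1 -0.65
vertex 2.495 -2.822 -0.88
vertex 1.773 -2.648 -1.471
endloop
endfacet

endsolid
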